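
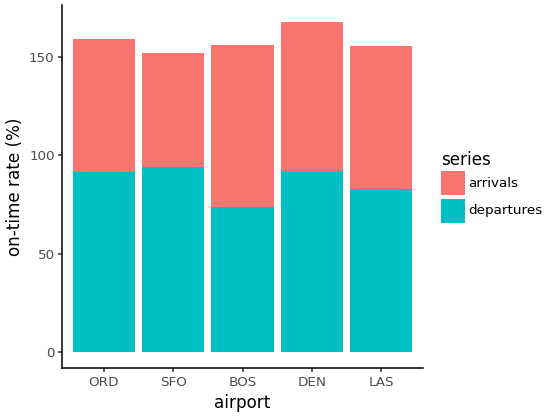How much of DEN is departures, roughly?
departures top ≈ 100, bottom ≈ 0; segment ≈ 100.

≈ 100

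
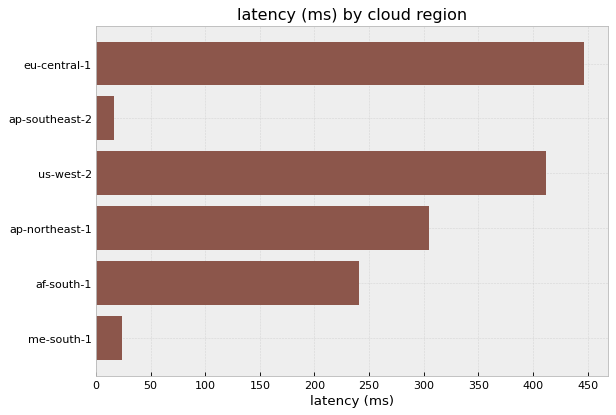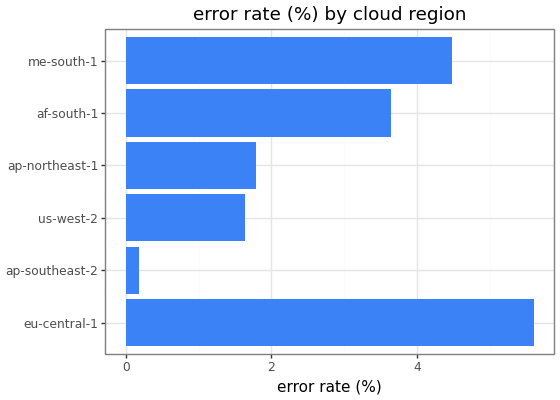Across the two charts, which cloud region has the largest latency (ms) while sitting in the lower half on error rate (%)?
Chart 2 median error rate (%) ≈ 3; below-median cloud regions: ap-southeast-2, us-west-2, ap-northeast-1. Among those, us-west-2 has the highest latency (ms) (≈ 400).

us-west-2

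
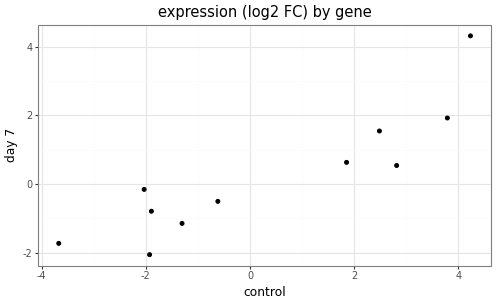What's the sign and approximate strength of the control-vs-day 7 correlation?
positive, strong

Points are positively correlated; strong (|r| ≈ 0.9).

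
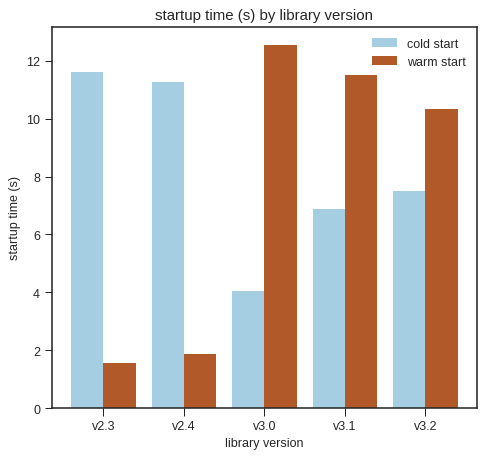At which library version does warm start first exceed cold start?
v3.0

v2.4: warm start ≈ 2 vs cold start ≈ 12 (not yet); v3.0: warm start ≈ 12 vs cold start ≈ 4 (first crossover).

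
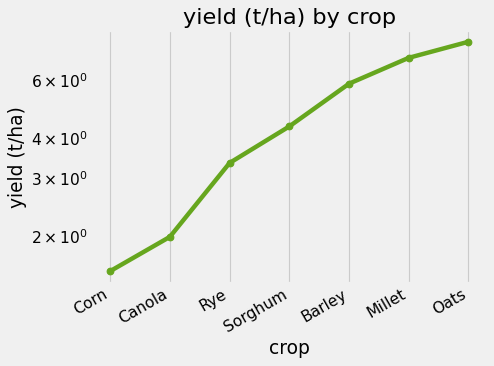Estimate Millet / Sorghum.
≈ 1.75×

Millet ≈ 7, Sorghum ≈ 4; 7/4 ≈ 1.75.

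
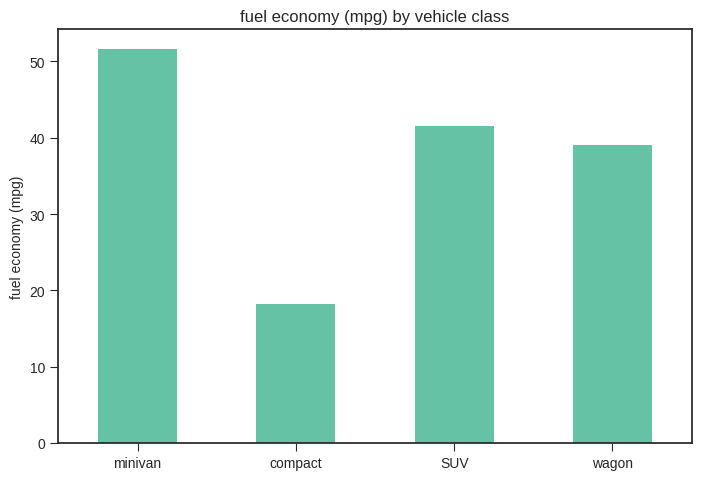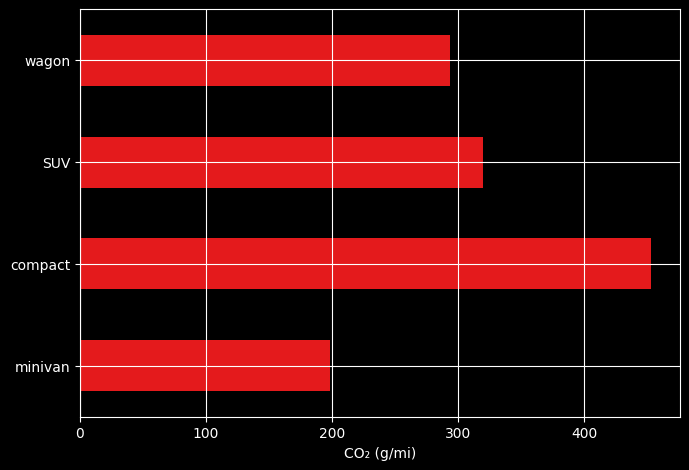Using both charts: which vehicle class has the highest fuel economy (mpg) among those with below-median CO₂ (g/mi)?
Chart 2 median CO₂ (g/mi) ≈ 300; below-median vehicle classes: minivan, wagon. Among those, minivan has the highest fuel economy (mpg) (≈ 50).

minivan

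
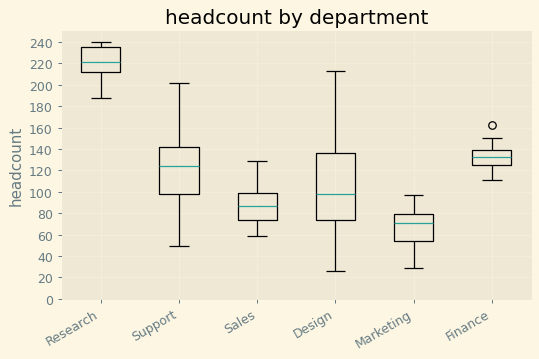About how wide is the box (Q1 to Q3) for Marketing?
≈ 20

Q3 ≈ 80, Q1 ≈ 60; IQR ≈ 20.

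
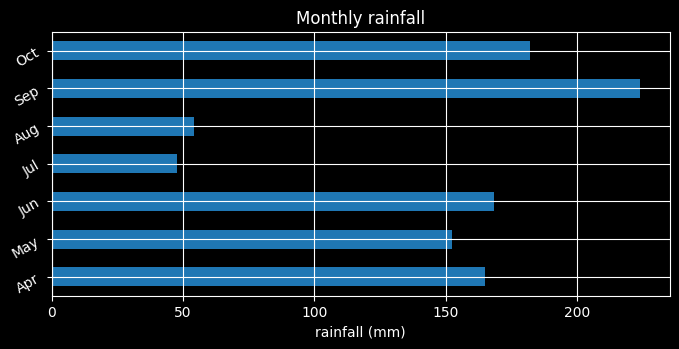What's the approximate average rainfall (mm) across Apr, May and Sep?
(160 + 160 + 220) / 3 ≈ 180.

≈ 180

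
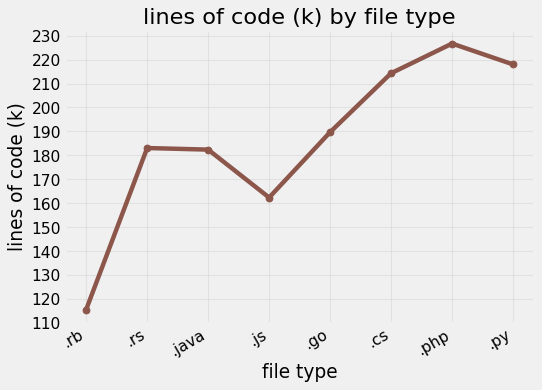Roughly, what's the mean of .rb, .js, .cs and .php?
≈ 180

(120 + 160 + 210 + 230) / 4 ≈ 180.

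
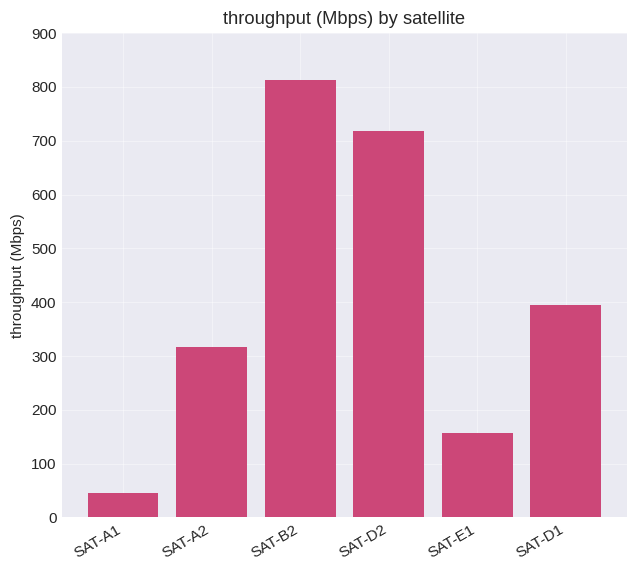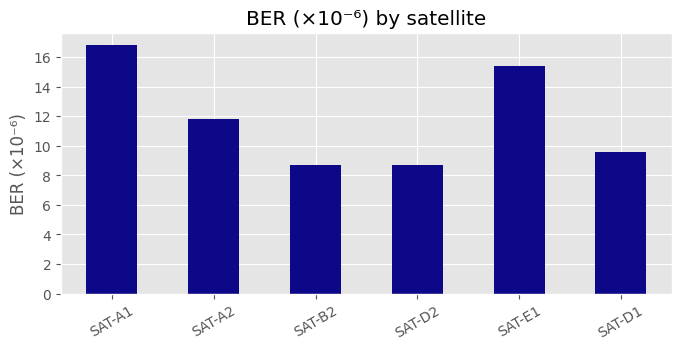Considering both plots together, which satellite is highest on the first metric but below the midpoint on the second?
Chart 2 median BER (×10⁻⁶) ≈ 10; below-median satellites: SAT-B2, SAT-D2, SAT-D1. Among those, SAT-B2 has the highest throughput (Mbps) (≈ 800).

SAT-B2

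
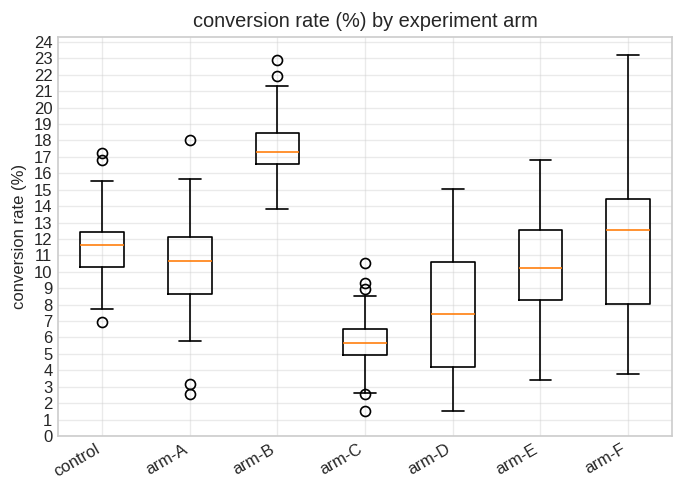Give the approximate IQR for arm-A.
≈ 3

Q3 ≈ 12, Q1 ≈ 9; IQR ≈ 3.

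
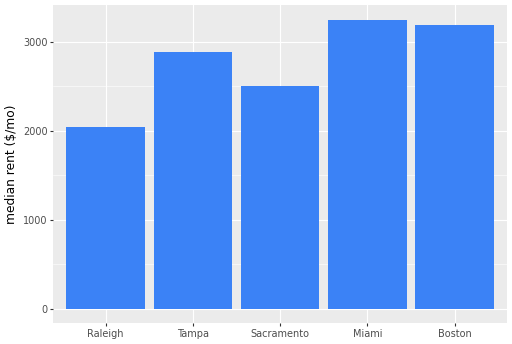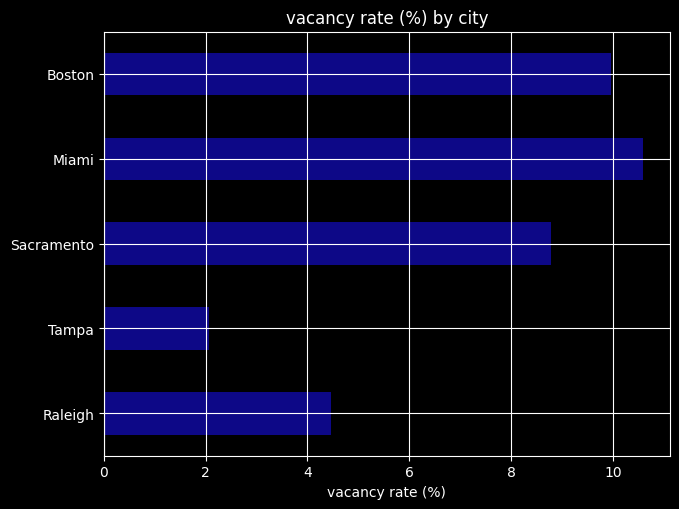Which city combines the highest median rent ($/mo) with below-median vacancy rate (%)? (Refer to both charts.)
Chart 2 median vacancy rate (%) ≈ 9; below-median cities: Raleigh, Tampa. Among those, Tampa has the highest median rent ($/mo) (≈ 3000).

Tampa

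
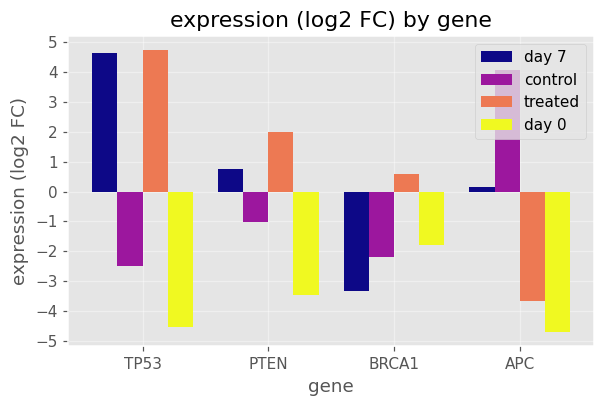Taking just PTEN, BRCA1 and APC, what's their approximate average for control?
≈ 0

(-1 + -2 + 4) / 3 ≈ 0.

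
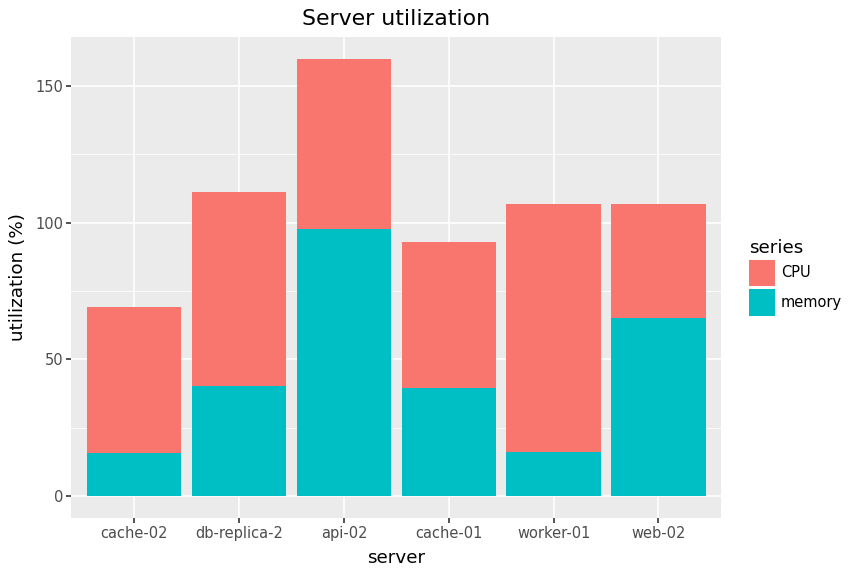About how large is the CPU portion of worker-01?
CPU top ≈ 100, bottom ≈ 20; segment ≈ 80.

≈ 80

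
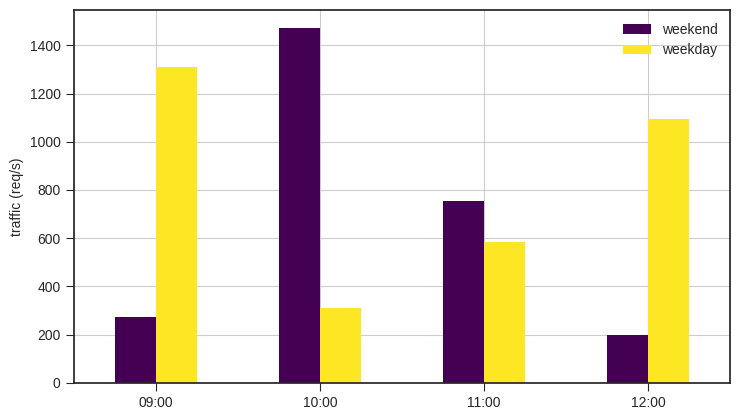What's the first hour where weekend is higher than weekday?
10:00

09:00: weekend ≈ 200 vs weekday ≈ 1400 (not yet); 10:00: weekend ≈ 1400 vs weekday ≈ 400 (first crossover).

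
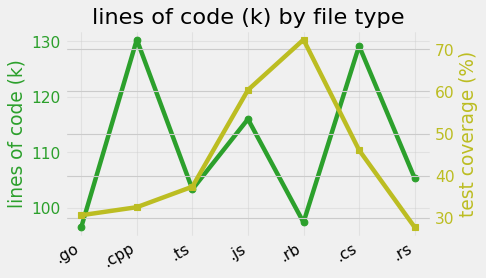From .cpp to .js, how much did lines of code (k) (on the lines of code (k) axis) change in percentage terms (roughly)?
.cpp ≈ 130, .js ≈ 115; (115 − 130) / 130 ≈ -11.5%.

≈ -11.5%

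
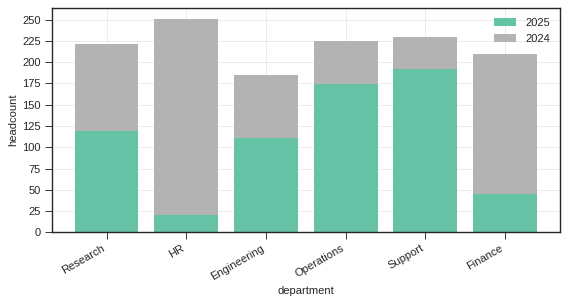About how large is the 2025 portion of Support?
≈ 200

2025 top ≈ 200, bottom ≈ 0; segment ≈ 200.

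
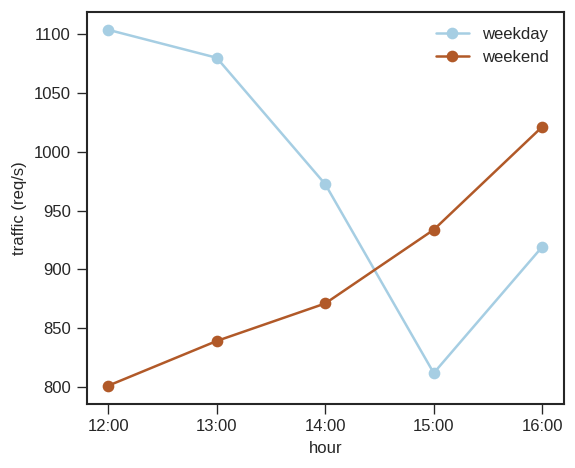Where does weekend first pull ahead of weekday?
14:00: weekend ≈ 850 vs weekday ≈ 950 (not yet); 15:00: weekend ≈ 950 vs weekday ≈ 800 (first crossover).

15:00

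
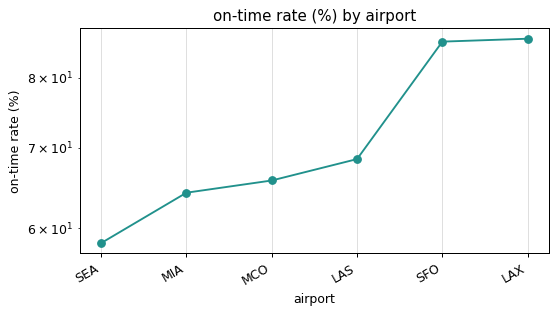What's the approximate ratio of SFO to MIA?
SFO ≈ 85, MIA ≈ 65; 85/65 ≈ 1.31.

≈ 1.31×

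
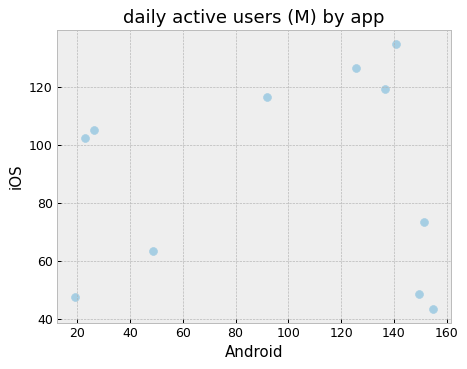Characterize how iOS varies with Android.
Points are roughly uncorrelated; weak (|r| ≈ 0.0).

no clear correlation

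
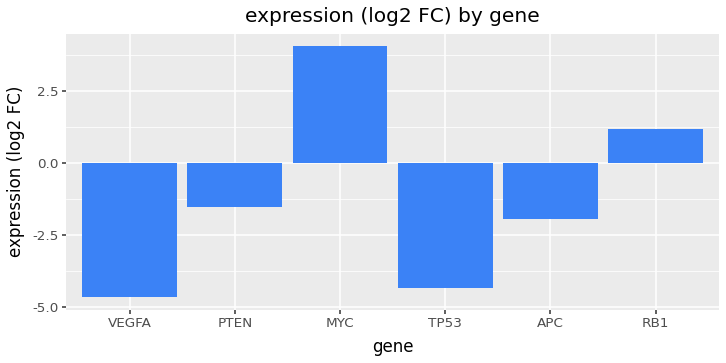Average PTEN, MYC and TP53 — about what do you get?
≈ -1

(-2 + 4 + -4) / 3 ≈ -1.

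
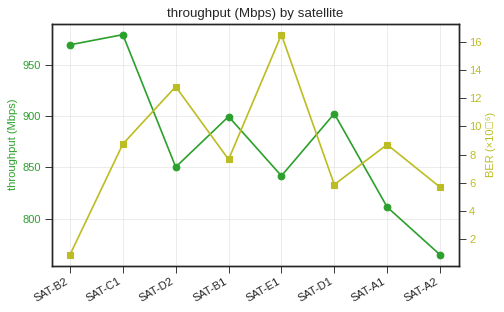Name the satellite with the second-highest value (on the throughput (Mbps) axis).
SAT-B2

Top 3 (on the throughput (Mbps) axis): SAT-C1 ≈ 980, SAT-B2 ≈ 960, SAT-D1 ≈ 900.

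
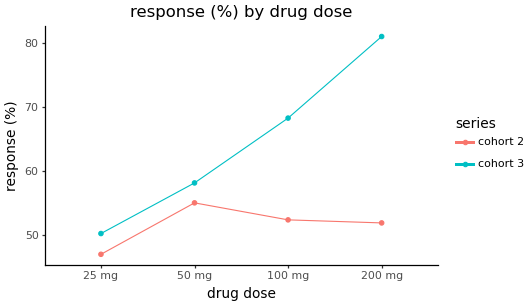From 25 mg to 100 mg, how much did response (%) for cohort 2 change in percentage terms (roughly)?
25 mg ≈ 45, 100 mg ≈ 50; (50 − 45) / 45 ≈ +11.1%.

≈ +11.1%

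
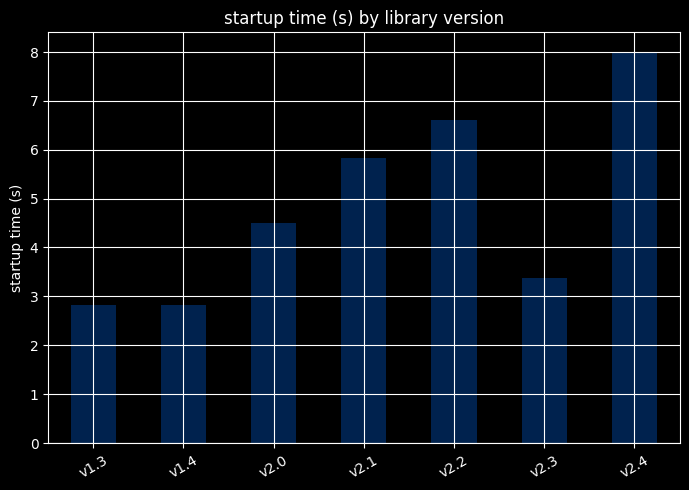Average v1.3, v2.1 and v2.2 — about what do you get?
≈ 5

(3 + 6 + 7) / 3 ≈ 5.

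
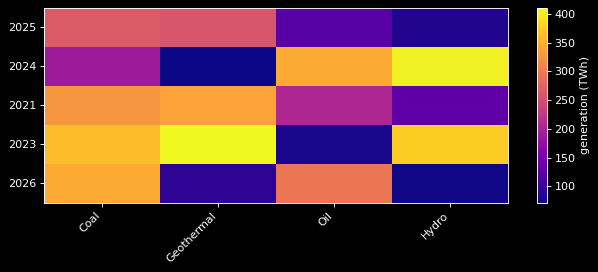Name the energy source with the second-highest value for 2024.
Oil

Top 3 for 2024: Hydro ≈ 400, Oil ≈ 350, Coal ≈ 200.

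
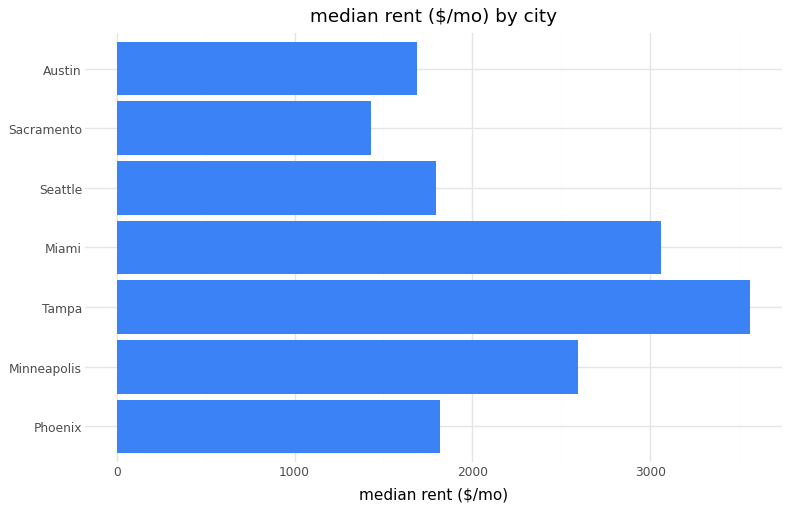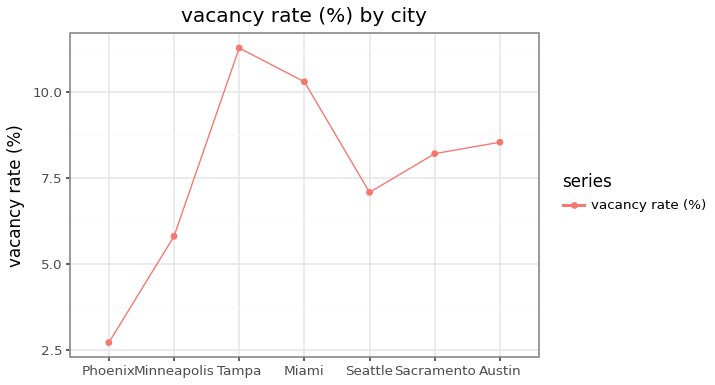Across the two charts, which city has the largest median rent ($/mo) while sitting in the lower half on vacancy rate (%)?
Minneapolis

Chart 2 median vacancy rate (%) ≈ 8; below-median cities: Phoenix, Minneapolis, Seattle. Among those, Minneapolis has the highest median rent ($/mo) (≈ 2500).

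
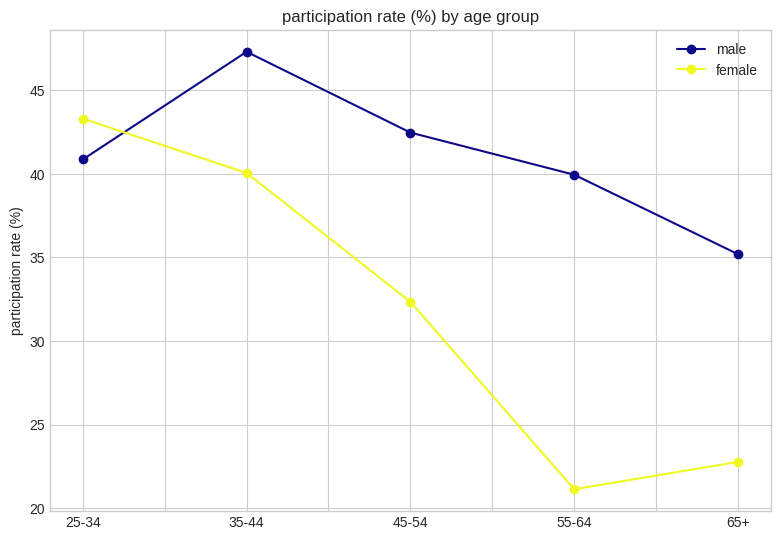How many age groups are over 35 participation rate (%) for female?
2

Above 35: 25-34, 35-44.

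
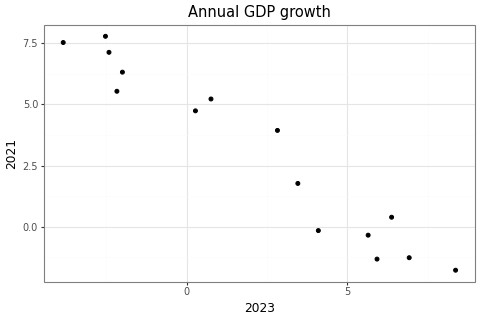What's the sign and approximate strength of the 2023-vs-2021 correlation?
Points are negatively correlated; strong (|r| ≈ 1.0).

negative, strong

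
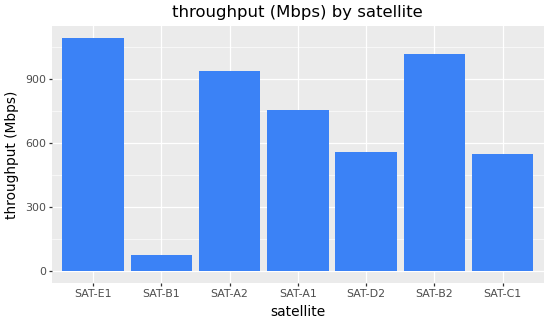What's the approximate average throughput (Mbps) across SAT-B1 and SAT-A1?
(100 + 800) / 2 ≈ 450.

≈ 450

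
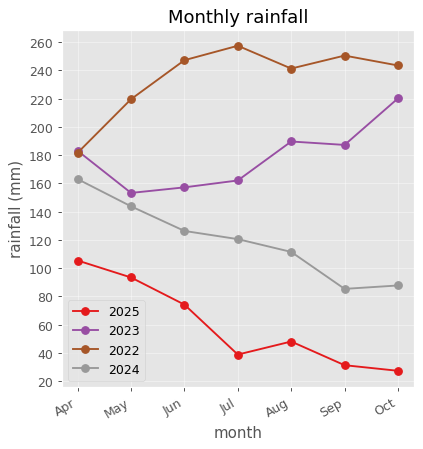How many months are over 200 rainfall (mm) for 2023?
Above 200: Oct.

1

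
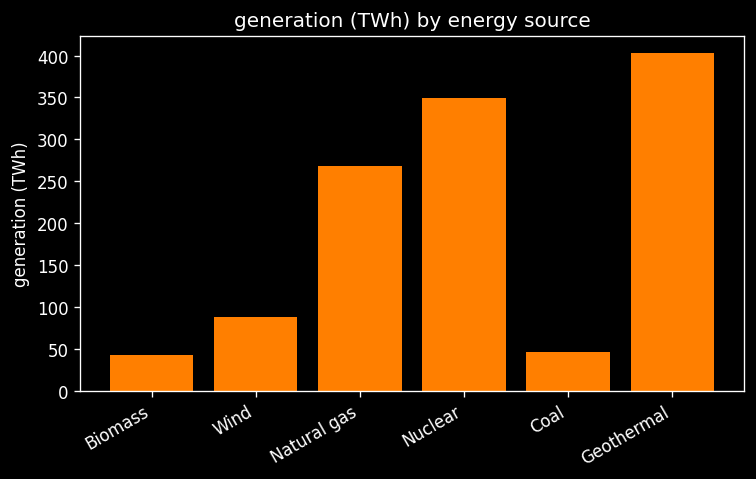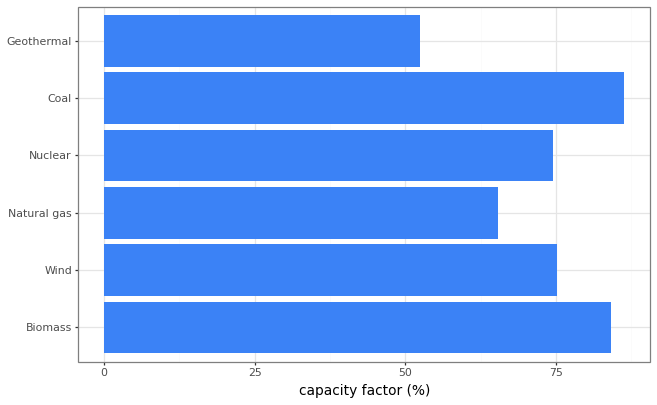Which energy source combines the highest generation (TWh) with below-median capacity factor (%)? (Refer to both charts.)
Chart 2 median capacity factor (%) ≈ 70; below-median energy sources: Natural gas, Nuclear, Geothermal. Among those, Geothermal has the highest generation (TWh) (≈ 400).

Geothermal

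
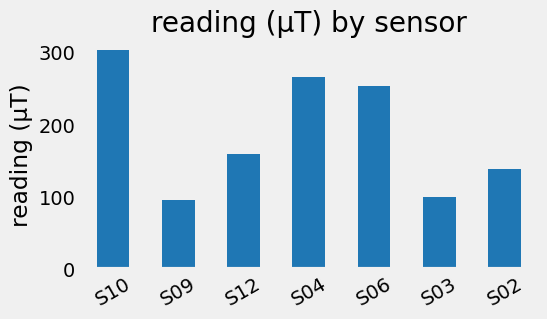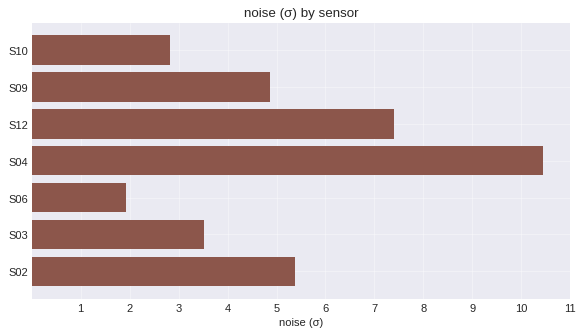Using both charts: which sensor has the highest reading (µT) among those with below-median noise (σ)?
S10

Chart 2 median noise (σ) ≈ 5; below-median sensors: S10, S06, S03. Among those, S10 has the highest reading (µT) (≈ 300).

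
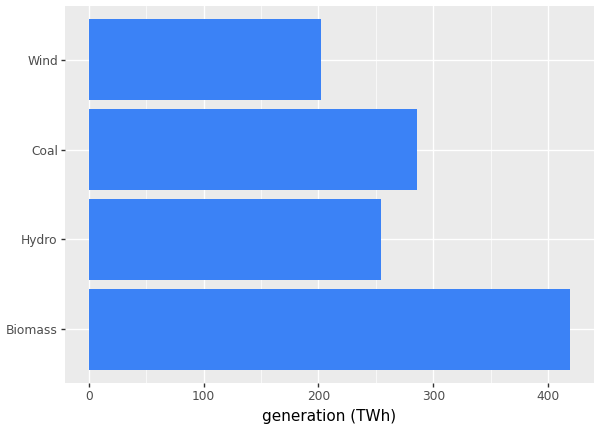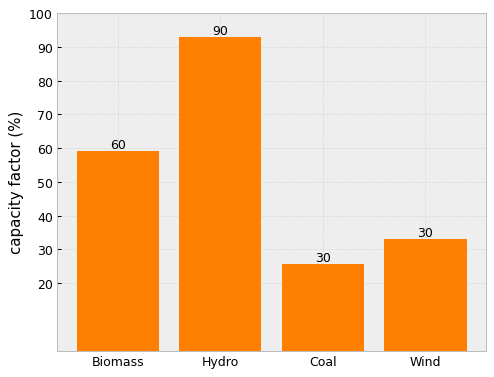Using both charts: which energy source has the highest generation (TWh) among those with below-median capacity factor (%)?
Chart 2 median capacity factor (%) ≈ 50; below-median energy sources: Coal, Wind. Among those, Coal has the highest generation (TWh) (≈ 300).

Coal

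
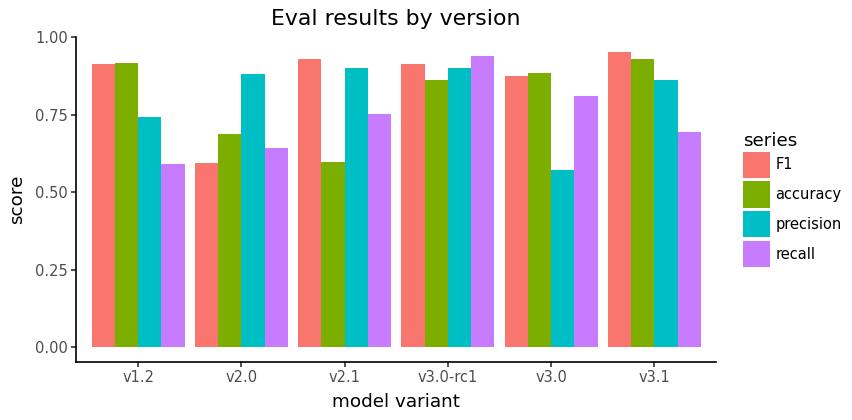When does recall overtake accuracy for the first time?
v2.1

v2.0: recall ≈ 0.6 vs accuracy ≈ 0.7 (not yet); v2.1: recall ≈ 0.8 vs accuracy ≈ 0.6 (first crossover).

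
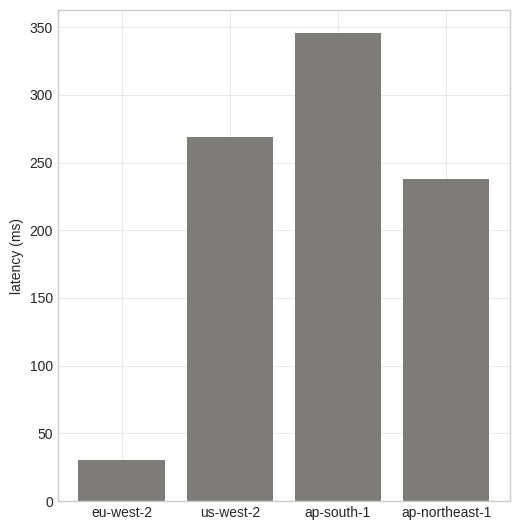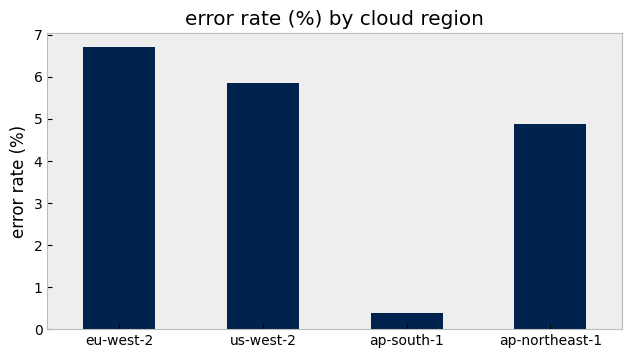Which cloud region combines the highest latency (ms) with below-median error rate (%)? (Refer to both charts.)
ap-south-1

Chart 2 median error rate (%) ≈ 5; below-median cloud regions: ap-south-1, ap-northeast-1. Among those, ap-south-1 has the highest latency (ms) (≈ 350).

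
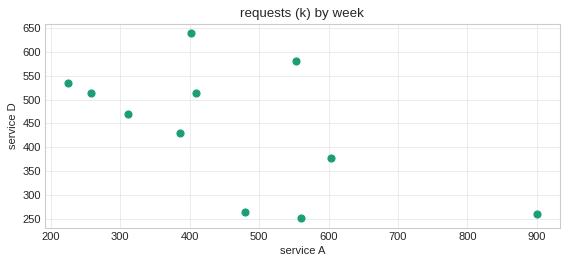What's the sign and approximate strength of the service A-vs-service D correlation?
negative, moderate

Points are negatively correlated; moderate (|r| ≈ 0.6).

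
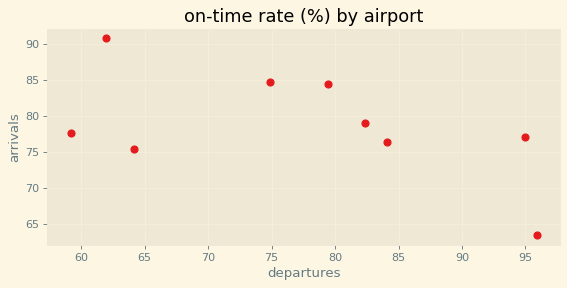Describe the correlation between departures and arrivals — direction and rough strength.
negative, moderate

Points are negatively correlated; moderate (|r| ≈ 0.5).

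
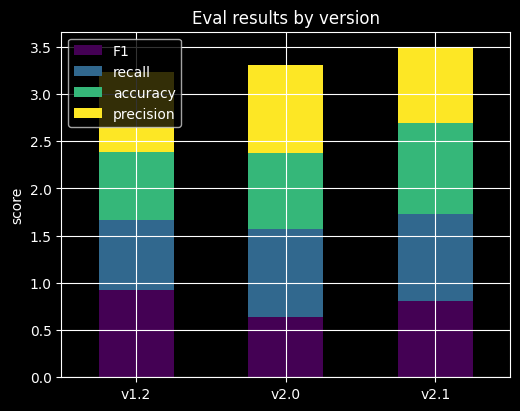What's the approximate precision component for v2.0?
≈ 1.0

precision top ≈ 3.5, bottom ≈ 2.5; segment ≈ 1.0.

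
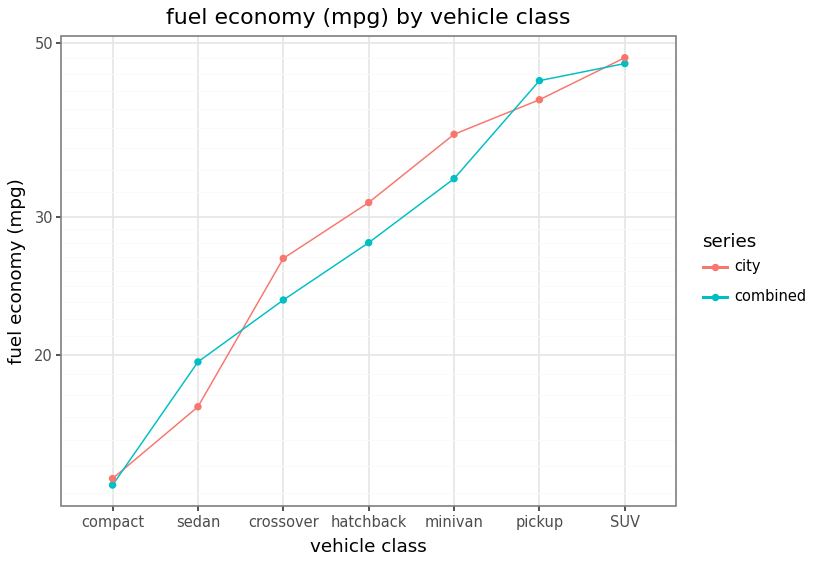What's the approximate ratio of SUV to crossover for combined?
SUV ≈ 45, crossover ≈ 25; 45/25 ≈ 1.8.

≈ 1.8×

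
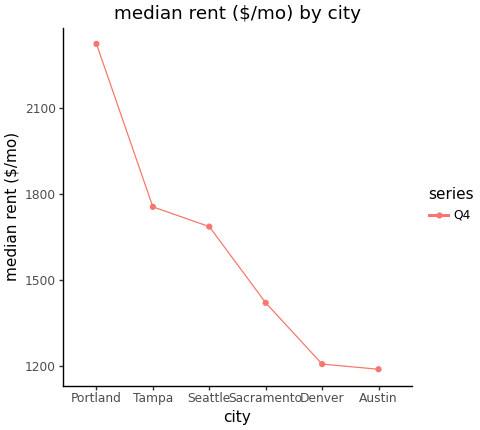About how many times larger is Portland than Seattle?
Portland ≈ 2300, Seattle ≈ 1700; 2300/1700 ≈ 1.35.

≈ 1.35×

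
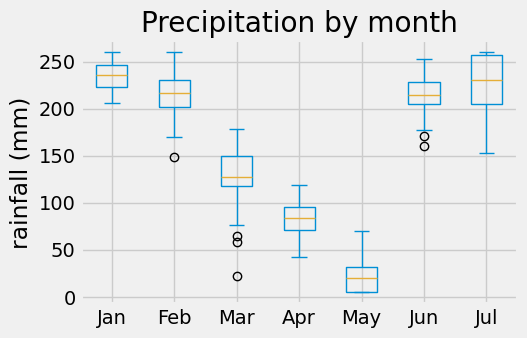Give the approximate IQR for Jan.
Q3 ≈ 240, Q1 ≈ 220; IQR ≈ 20.

≈ 20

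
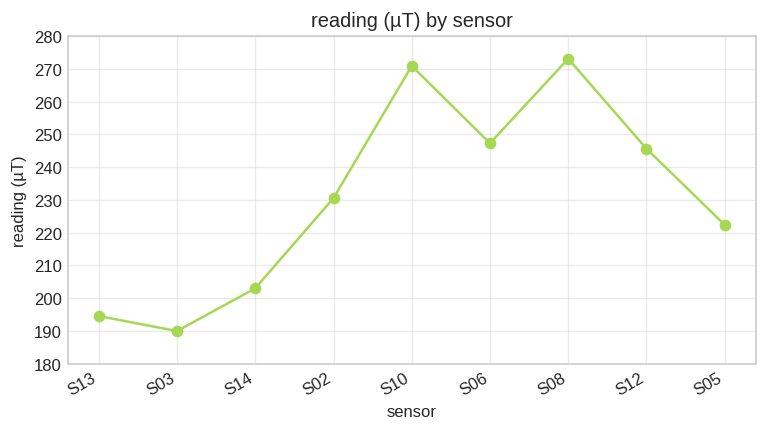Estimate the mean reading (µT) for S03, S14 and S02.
≈ 207

(190 + 200 + 230) / 3 ≈ 207.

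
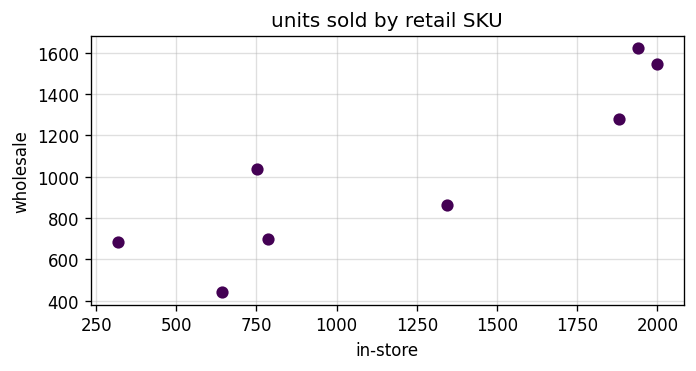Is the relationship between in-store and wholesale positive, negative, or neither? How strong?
positive, strong

Points are positively correlated; strong (|r| ≈ 0.9).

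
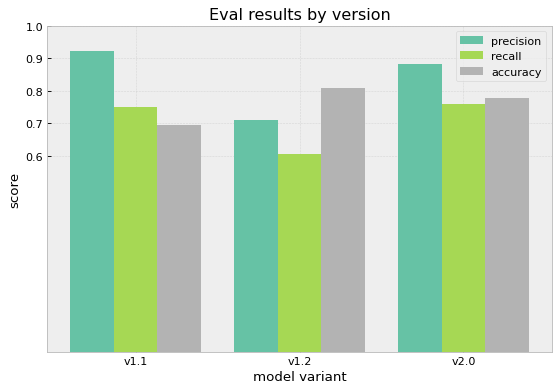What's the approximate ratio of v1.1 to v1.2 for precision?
v1.1 ≈ 0.9, v1.2 ≈ 0.7; 0.9/0.7 ≈ 1.29.

≈ 1.29×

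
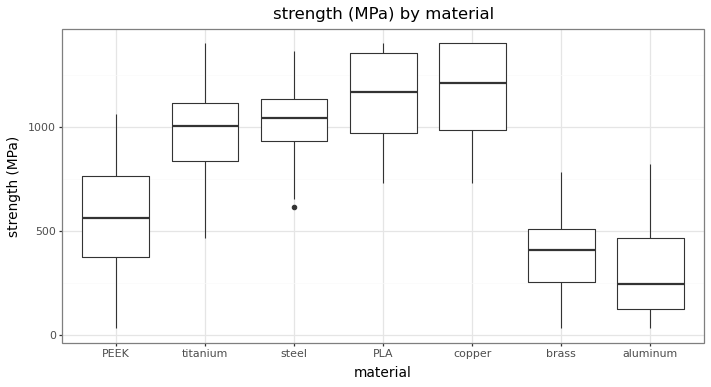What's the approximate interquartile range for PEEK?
≈ 400

Q3 ≈ 800, Q1 ≈ 400; IQR ≈ 400.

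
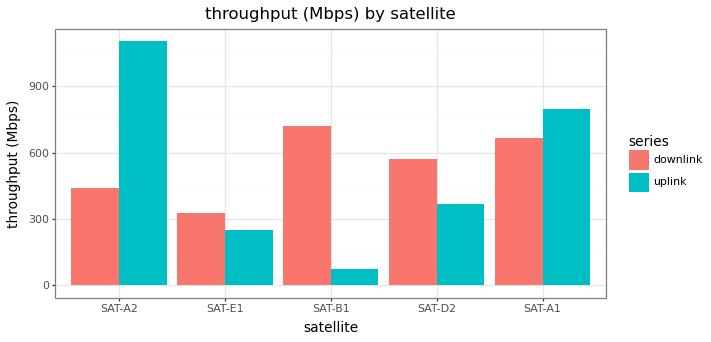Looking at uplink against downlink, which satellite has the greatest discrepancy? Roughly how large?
SAT-A2: uplink ≈ 1100, downlink ≈ 400 → gap ≈ 700. Next-largest (SAT-B1) is only ≈ 600.

SAT-A2, ≈ 700 Mbps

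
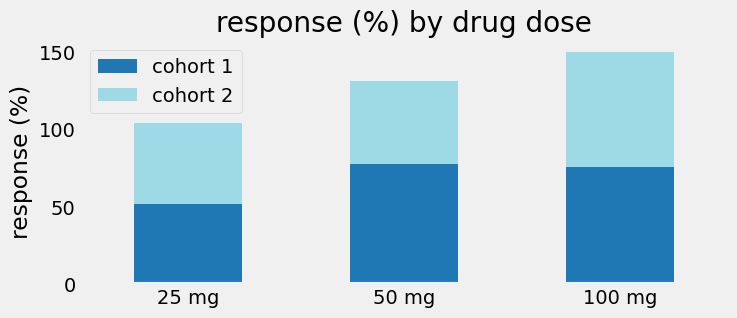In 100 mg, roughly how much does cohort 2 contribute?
≈ 80

cohort 2 top ≈ 160, bottom ≈ 80; segment ≈ 80.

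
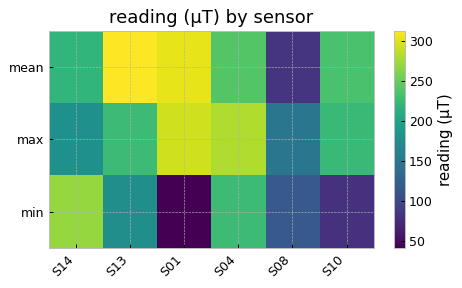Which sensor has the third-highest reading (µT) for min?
S13

Top 4 for min: S14 ≈ 275, S04 ≈ 225, S13 ≈ 175, S08 ≈ 125.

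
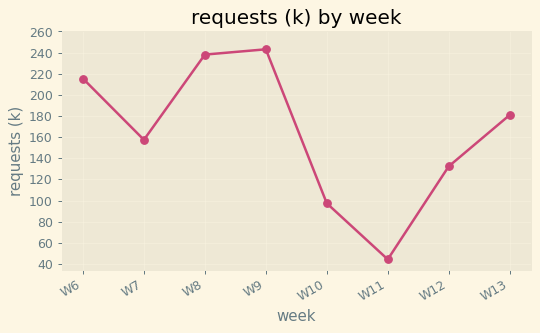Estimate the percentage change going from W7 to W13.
W7 ≈ 160, W13 ≈ 180; (180 − 160) / 160 ≈ +12.5%.

≈ +12.5%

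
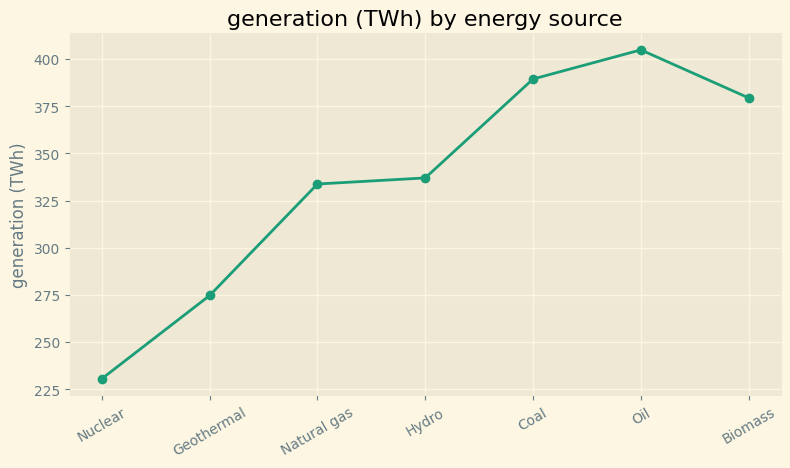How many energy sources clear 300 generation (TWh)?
5

Above 300: Natural gas, Hydro, Coal, Oil, Biomass.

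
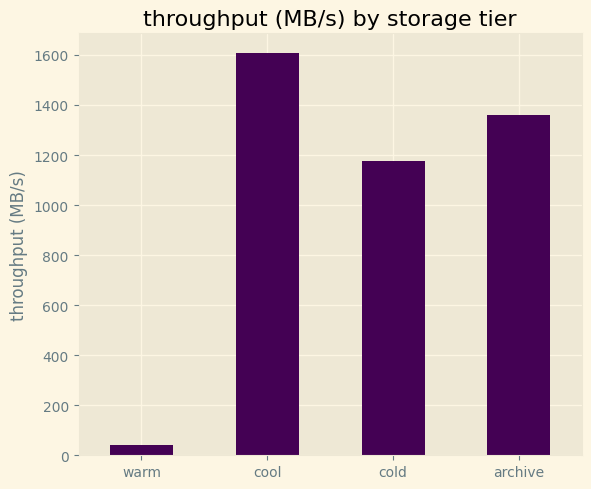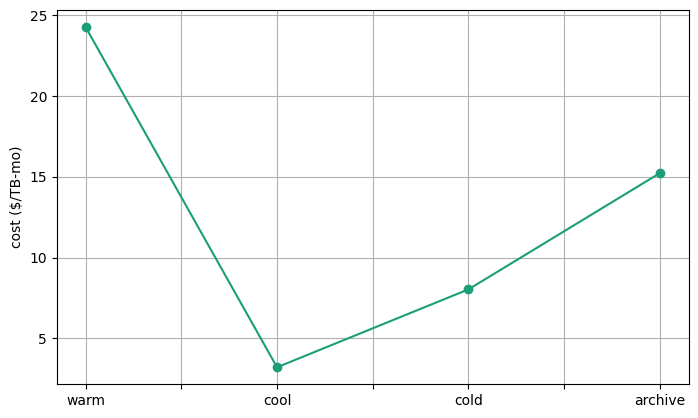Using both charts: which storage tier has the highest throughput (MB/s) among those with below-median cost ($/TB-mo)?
cool

Chart 2 median cost ($/TB-mo) ≈ 10; below-median storage tiers: cool, cold. Among those, cool has the highest throughput (MB/s) (≈ 1600).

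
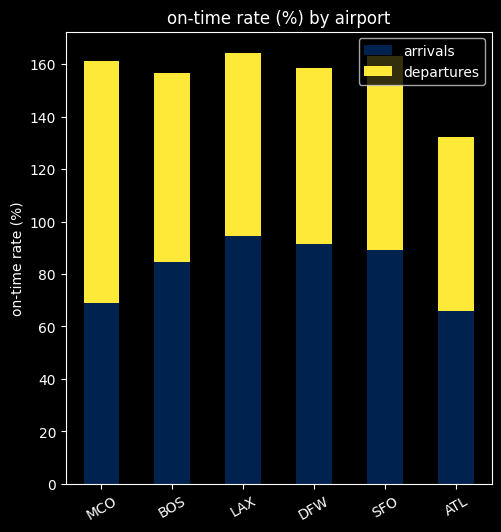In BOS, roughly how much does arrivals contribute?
≈ 80

arrivals top ≈ 80, bottom ≈ 0; segment ≈ 80.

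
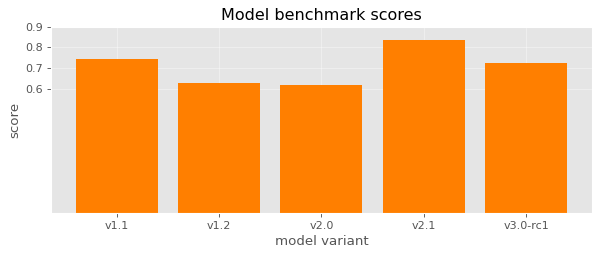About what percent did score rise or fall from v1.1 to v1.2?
≈ -14.3%

v1.1 ≈ 0.7, v1.2 ≈ 0.6; (0.6 − 0.7) / 0.7 ≈ -14.3%.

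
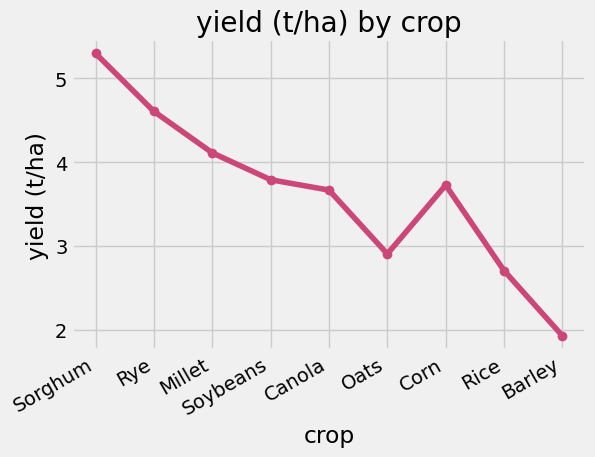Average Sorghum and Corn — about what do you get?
≈ 4.5

(5.5 + 3.5) / 2 ≈ 4.5.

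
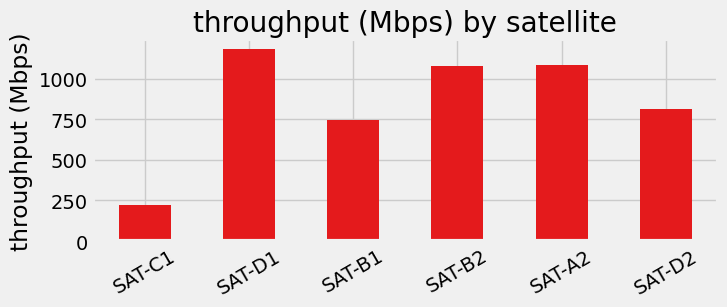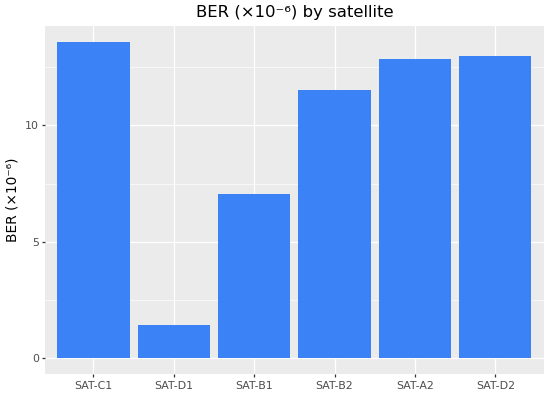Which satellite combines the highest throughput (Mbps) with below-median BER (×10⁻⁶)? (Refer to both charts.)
SAT-D1

Chart 2 median BER (×10⁻⁶) ≈ 12; below-median satellites: SAT-D1, SAT-B1, SAT-B2. Among those, SAT-D1 has the highest throughput (Mbps) (≈ 1200).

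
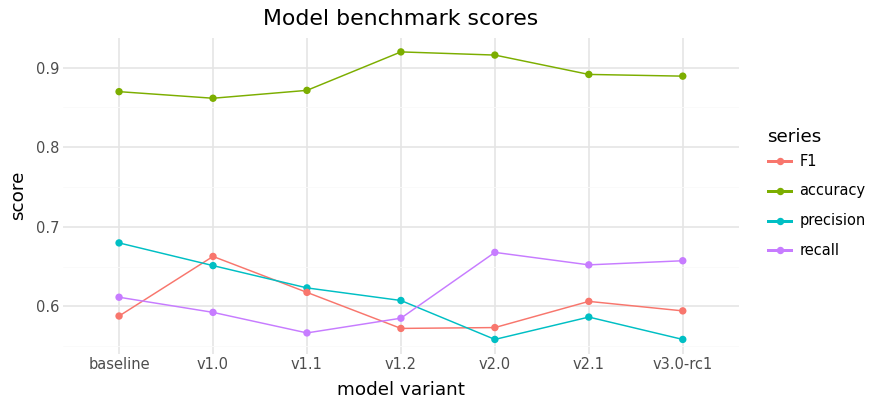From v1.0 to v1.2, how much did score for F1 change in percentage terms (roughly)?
v1.0 ≈ 0.65, v1.2 ≈ 0.55; (0.55 − 0.65) / 0.65 ≈ -15.4%.

≈ -15.4%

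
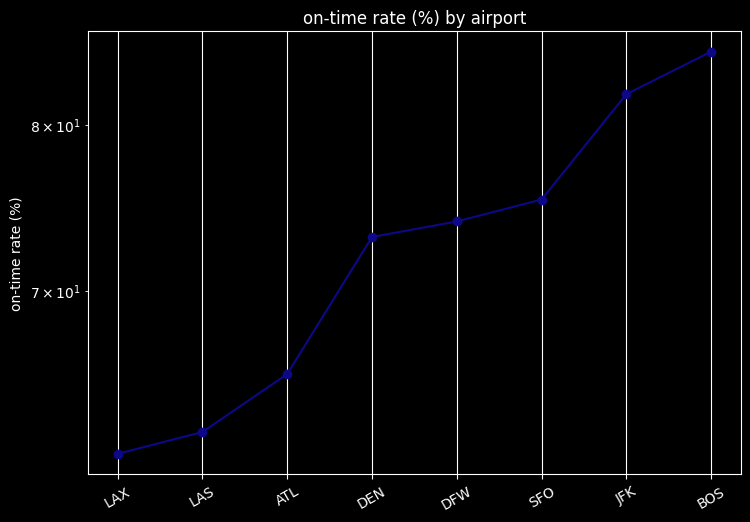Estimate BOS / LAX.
≈ 1.35×

BOS ≈ 84, LAX ≈ 62; 84/62 ≈ 1.35.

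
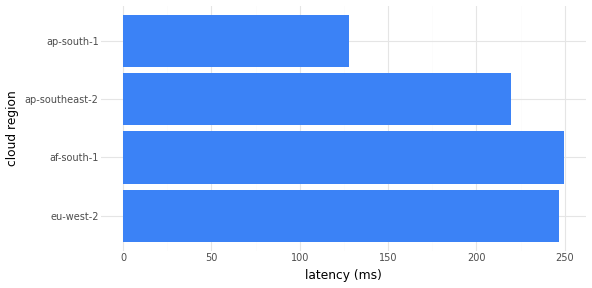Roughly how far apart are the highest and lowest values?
Max af-south-1 ≈ 250, min ap-south-1 ≈ 125; range ≈ 125.

≈ 125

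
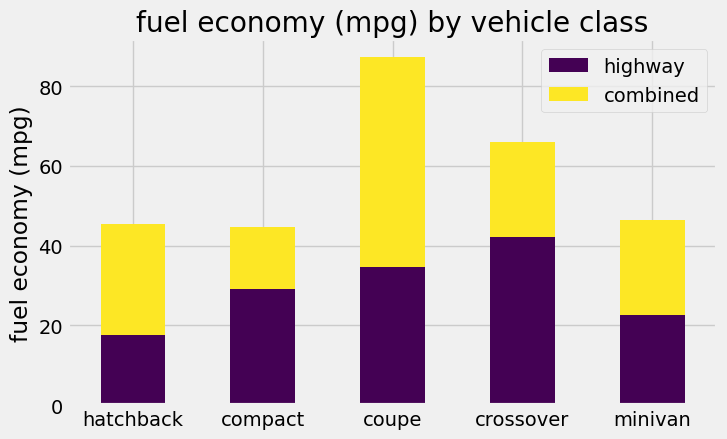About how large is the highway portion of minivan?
highway top ≈ 20, bottom ≈ 0; segment ≈ 20.

≈ 20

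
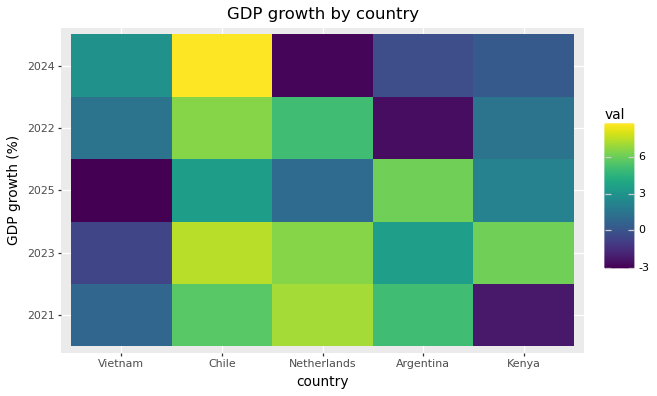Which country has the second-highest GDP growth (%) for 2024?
Vietnam

Top 3 for 2024: Chile ≈ 9, Vietnam ≈ 3, Kenya ≈ 0.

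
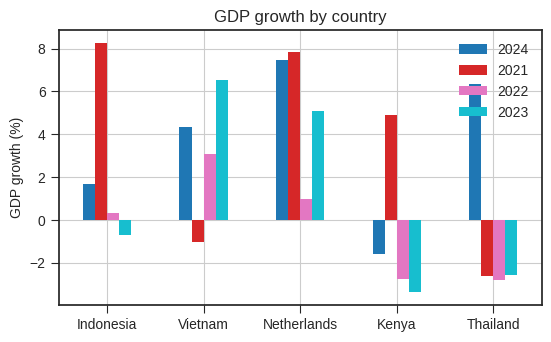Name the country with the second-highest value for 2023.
Netherlands

Top 3 for 2023: Vietnam ≈ 7, Netherlands ≈ 5, Indonesia ≈ -1.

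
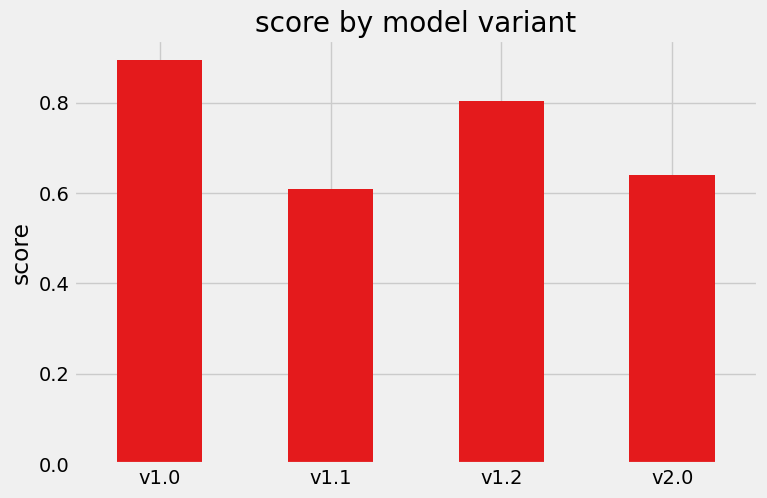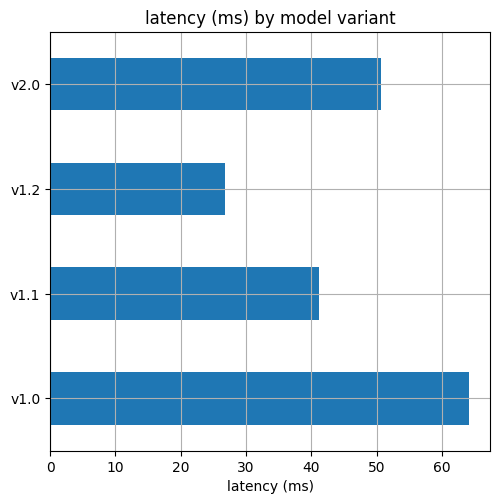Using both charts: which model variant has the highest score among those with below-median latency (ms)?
v1.2

Chart 2 median latency (ms) ≈ 50; below-median model variants: v1.1, v1.2. Among those, v1.2 has the highest score (≈ 0.8).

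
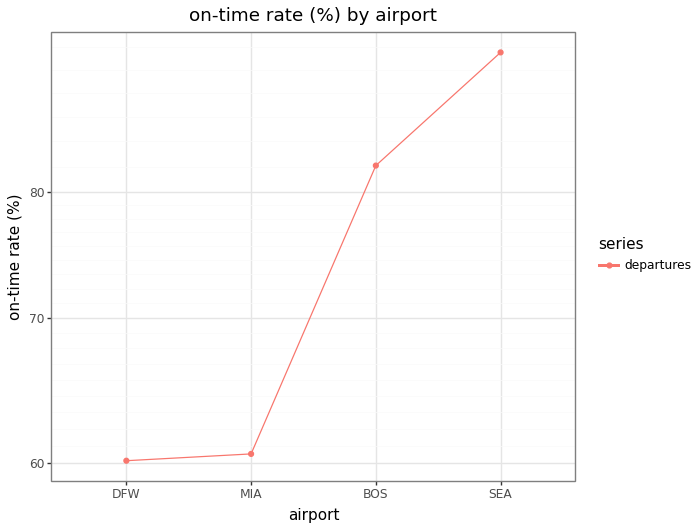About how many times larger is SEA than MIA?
SEA ≈ 95, MIA ≈ 60; 95/60 ≈ 1.58.

≈ 1.58×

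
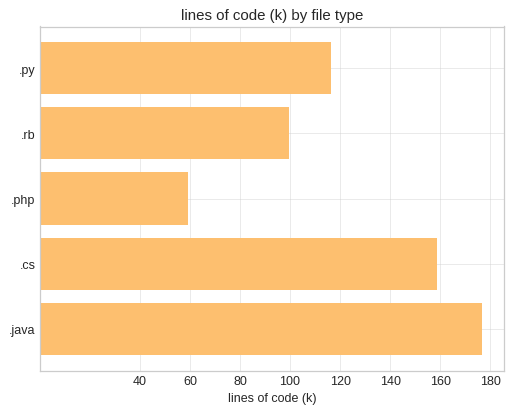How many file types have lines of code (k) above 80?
Above 80: .py, .rb, .cs, .java.

4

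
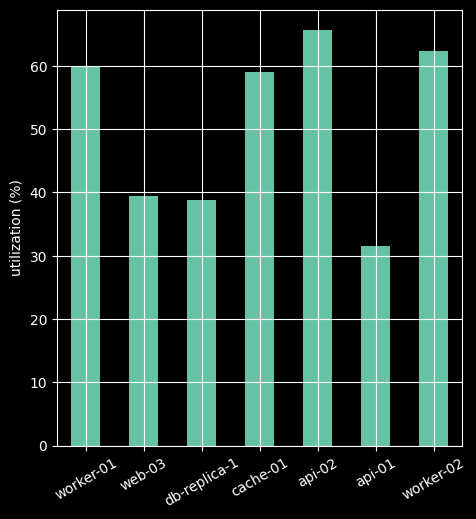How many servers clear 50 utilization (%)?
4

Above 50: worker-01, cache-01, api-02, worker-02.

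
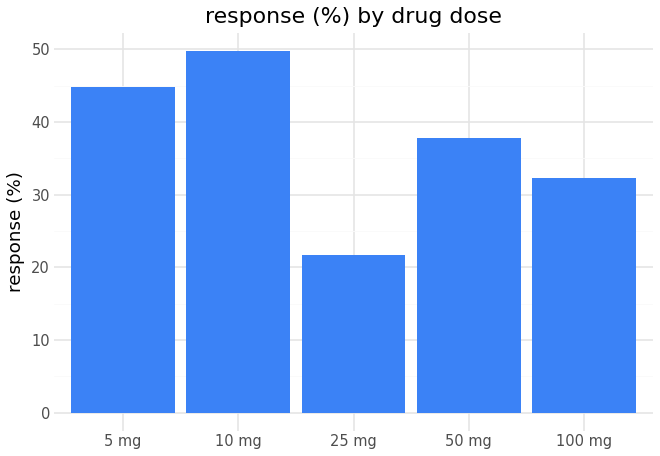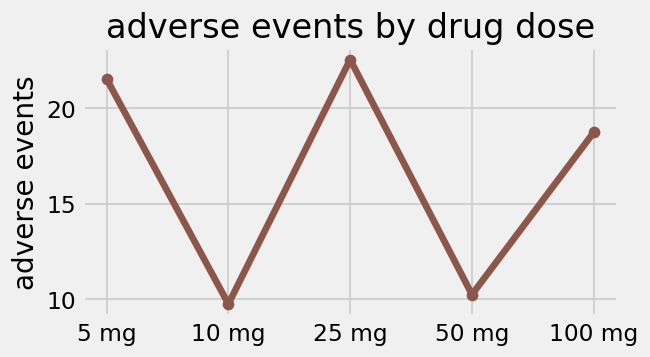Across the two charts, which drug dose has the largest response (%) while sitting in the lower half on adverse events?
Chart 2 median adverse events ≈ 20; below-median drug doses: 10 mg, 50 mg. Among those, 10 mg has the highest response (%) (≈ 50).

10 mg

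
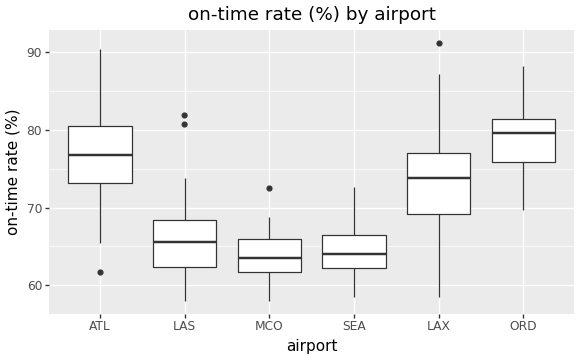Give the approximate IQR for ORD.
≈ 6

Q3 ≈ 82, Q1 ≈ 76; IQR ≈ 6.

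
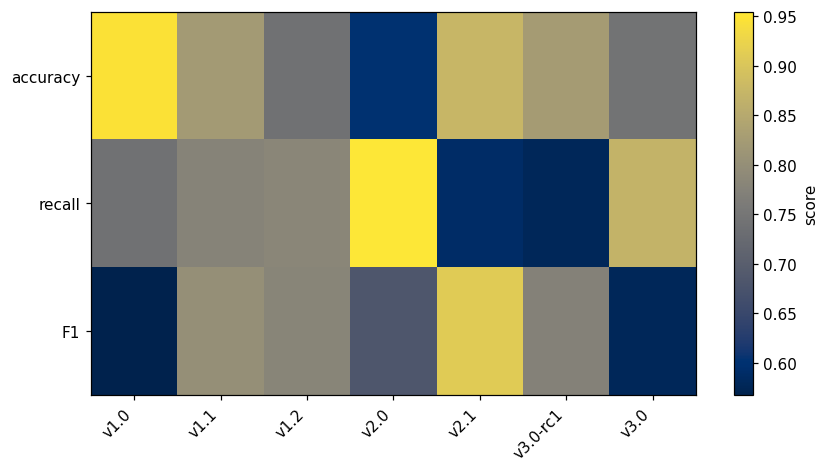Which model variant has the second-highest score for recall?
Top 3 for recall: v2.0 ≈ 0.95, v3.0 ≈ 0.85, v1.2 ≈ 0.80.

v3.0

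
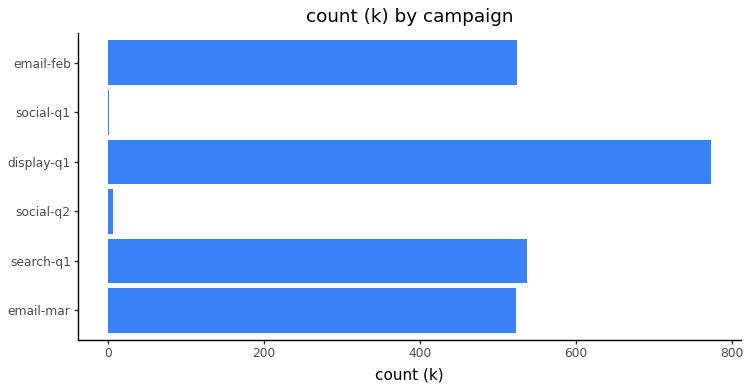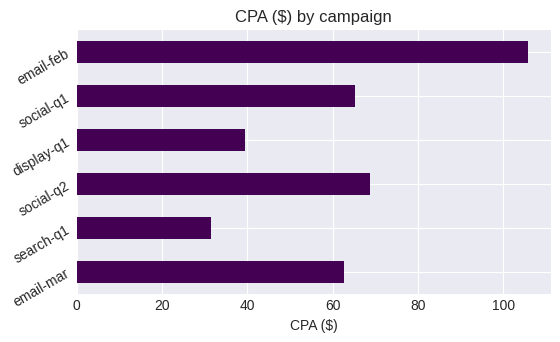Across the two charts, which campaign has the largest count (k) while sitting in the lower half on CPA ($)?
Chart 2 median CPA ($) ≈ 60; below-median campaigns: email-mar, search-q1, display-q1. Among those, display-q1 has the highest count (k) (≈ 800).

display-q1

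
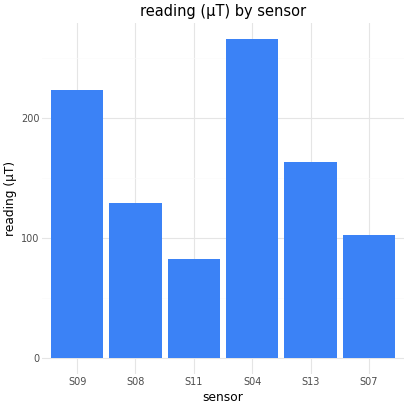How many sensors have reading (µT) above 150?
Above 150: S09, S04, S13.

3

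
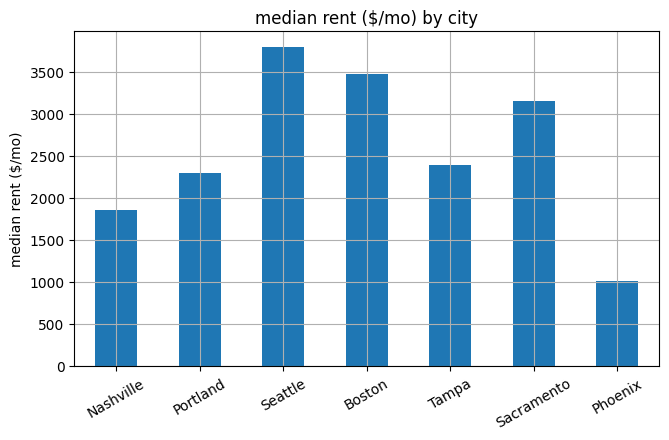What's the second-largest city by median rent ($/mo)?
Boston

Top 3: Seattle ≈ 4000, Boston ≈ 3500, Sacramento ≈ 3000.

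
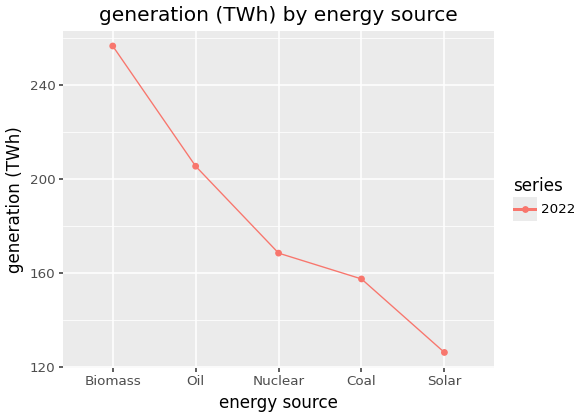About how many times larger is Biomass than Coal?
Biomass ≈ 260, Coal ≈ 160; 260/160 ≈ 1.62.

≈ 1.62×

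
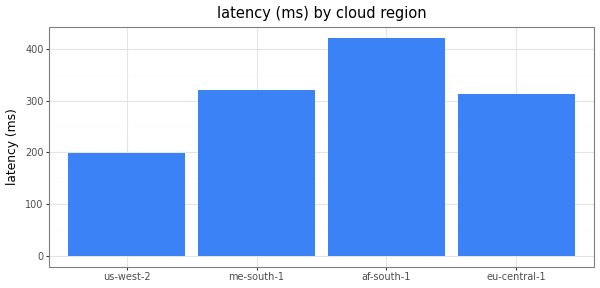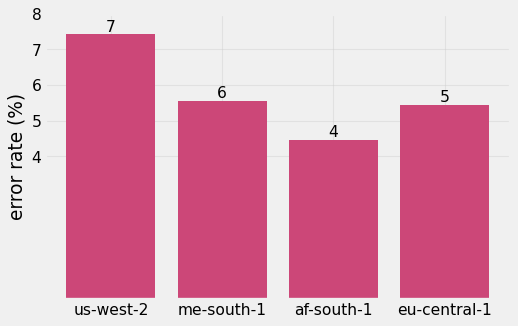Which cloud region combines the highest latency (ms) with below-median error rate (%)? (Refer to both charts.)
Chart 2 median error rate (%) ≈ 6; below-median cloud regions: af-south-1, eu-central-1. Among those, af-south-1 has the highest latency (ms) (≈ 400).

af-south-1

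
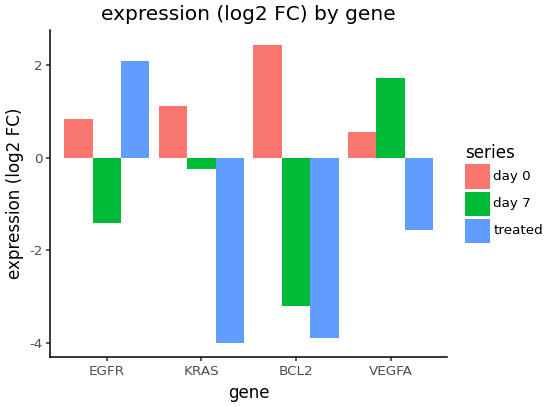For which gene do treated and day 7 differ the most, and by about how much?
KRAS: treated ≈ -4, day 7 ≈ 0 → gap ≈ 4. Next-largest (EGFR) is only ≈ 3.

KRAS, ≈ 4 log2 FC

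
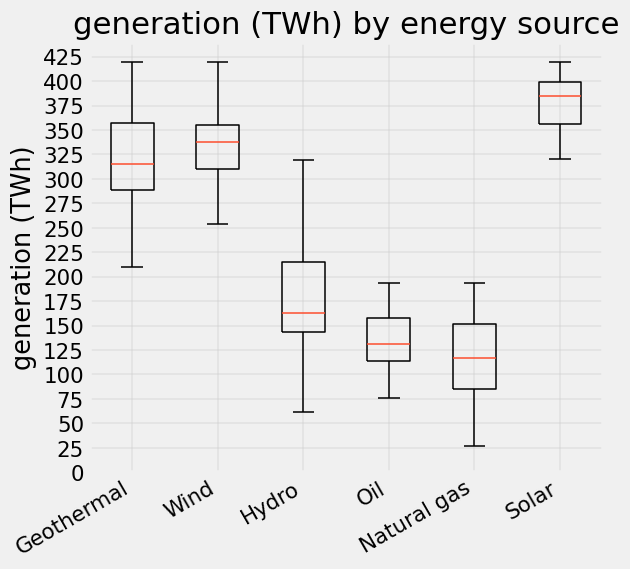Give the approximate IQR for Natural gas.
Q3 ≈ 150, Q1 ≈ 75; IQR ≈ 75.

≈ 75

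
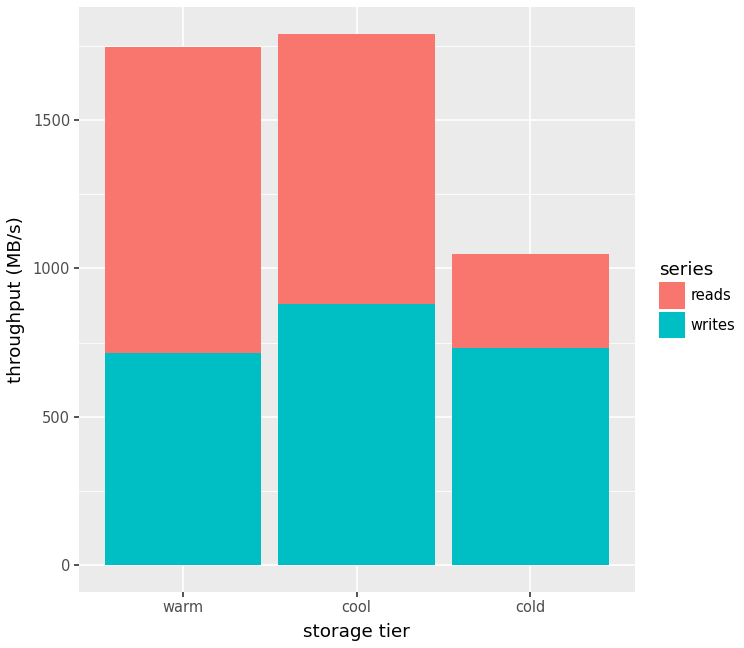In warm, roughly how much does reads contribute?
≈ 1000

reads top ≈ 1800, bottom ≈ 800; segment ≈ 1000.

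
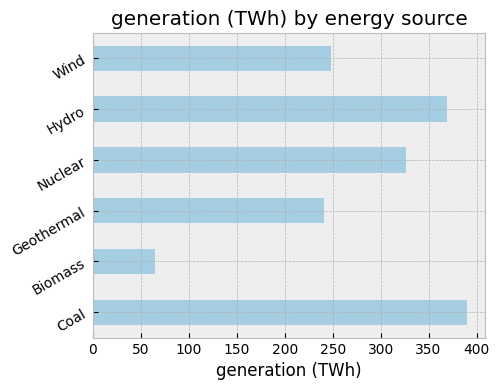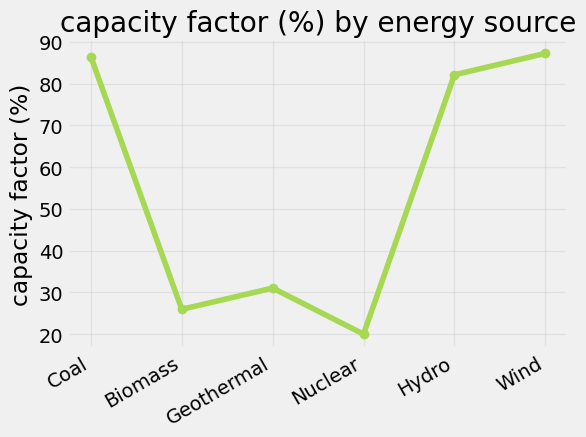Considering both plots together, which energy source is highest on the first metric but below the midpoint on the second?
Chart 2 median capacity factor (%) ≈ 60; below-median energy sources: Biomass, Geothermal, Nuclear. Among those, Nuclear has the highest generation (TWh) (≈ 350).

Nuclear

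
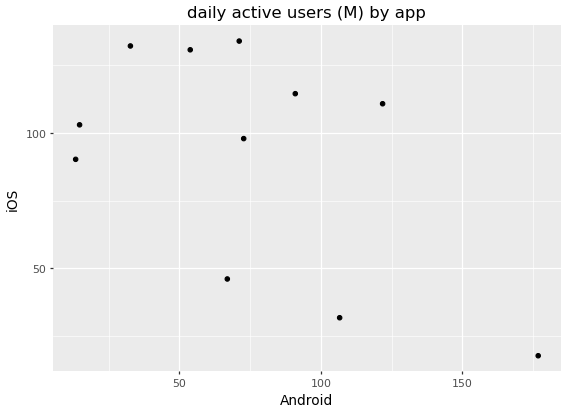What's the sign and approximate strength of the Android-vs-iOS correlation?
negative, moderate

Points are negatively correlated; moderate (|r| ≈ 0.6).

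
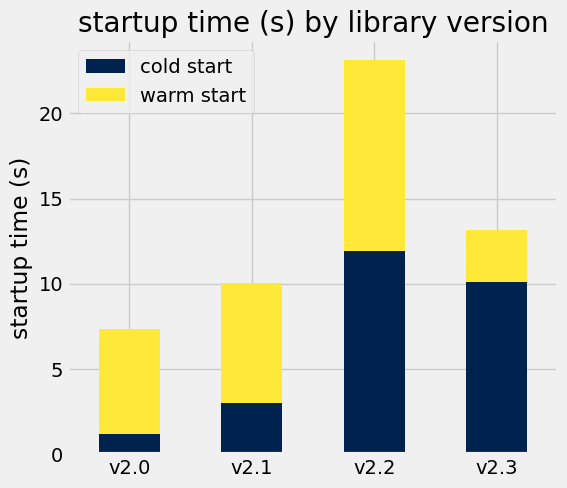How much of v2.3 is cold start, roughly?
cold start top ≈ 10, bottom ≈ 0; segment ≈ 10.

≈ 10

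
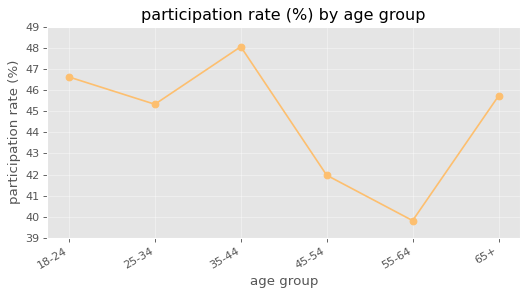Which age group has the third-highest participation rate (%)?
Top 4: 35-44 ≈ 48, 18-24 ≈ 47, 65+ ≈ 46, 25-34 ≈ 45.

65+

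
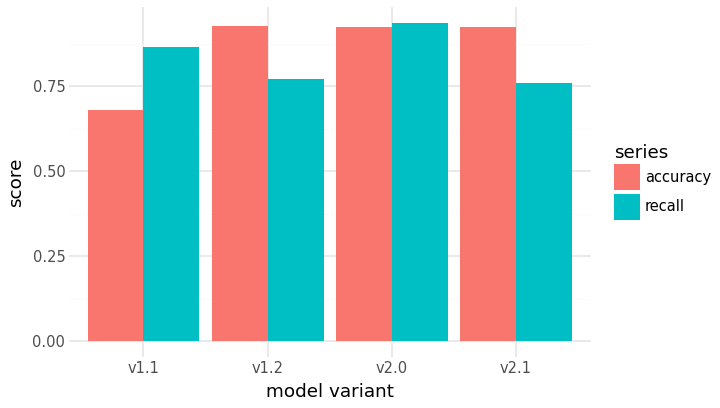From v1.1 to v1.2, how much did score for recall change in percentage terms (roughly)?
≈ -11.1%

v1.1 ≈ 0.9, v1.2 ≈ 0.8; (0.8 − 0.9) / 0.9 ≈ -11.1%.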